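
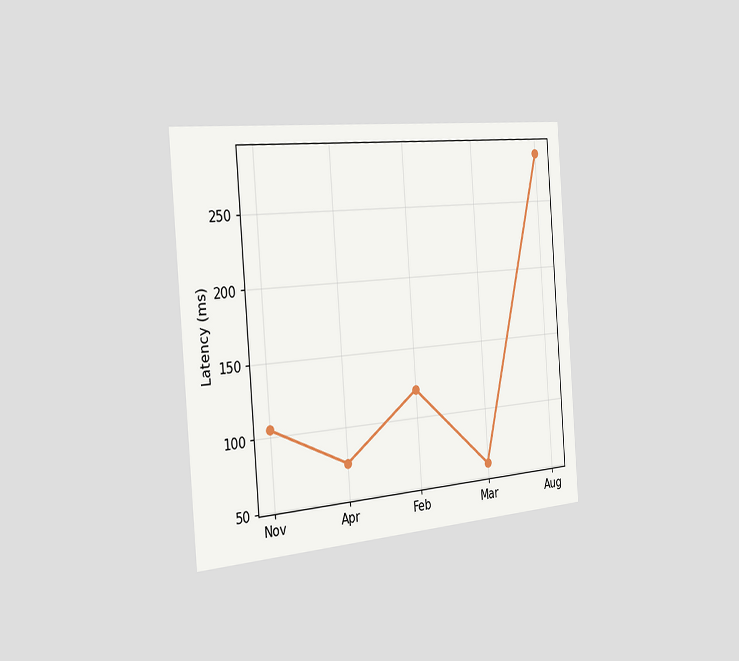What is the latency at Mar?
The chart is tilted about 4° counter-clockwise and viewed slightly from the left. At Mar, the line is at 60ms.

60ms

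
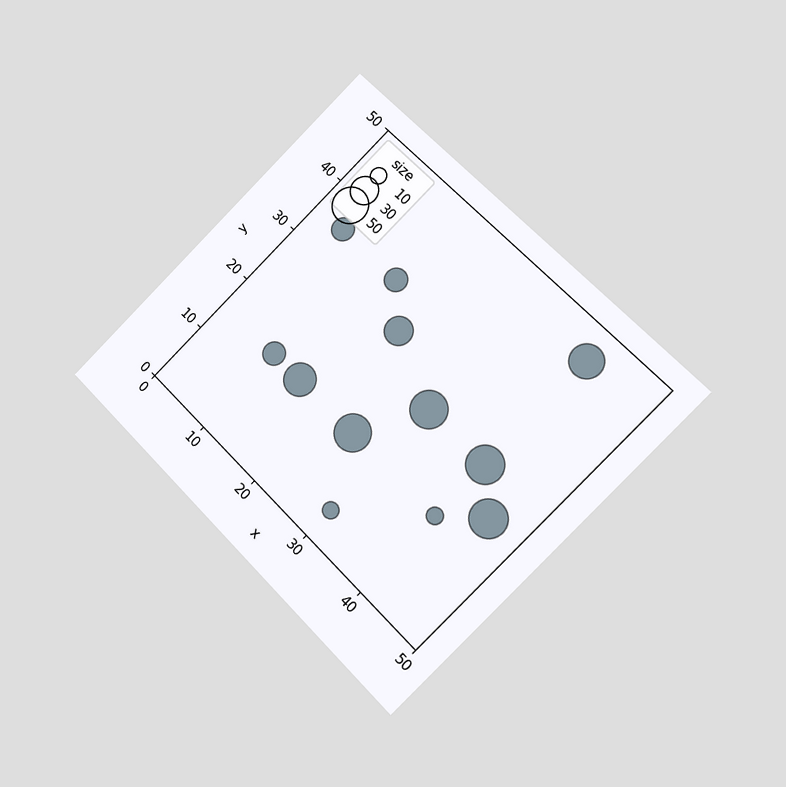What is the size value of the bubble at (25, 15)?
The chart is tilted about 45° clockwise and viewed slightly from the right. Matching the bubble at (25, 15) against the size legend gives 50.

50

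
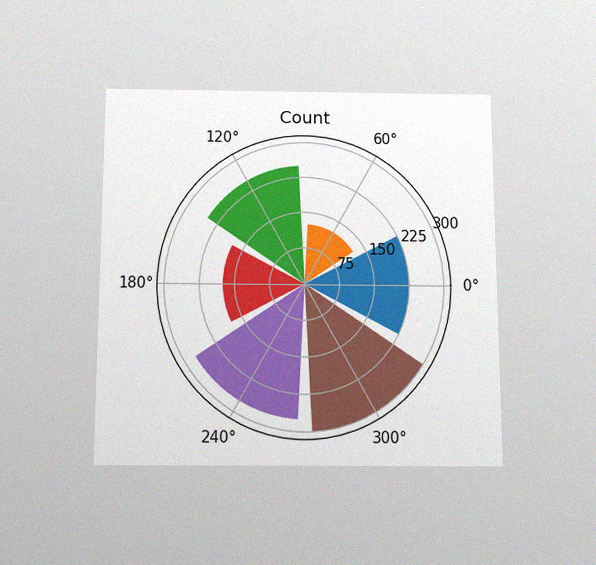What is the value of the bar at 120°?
The chart is viewed slightly from below, with some photo noise. The bar at 120° reaches 250 on the radial axis.

250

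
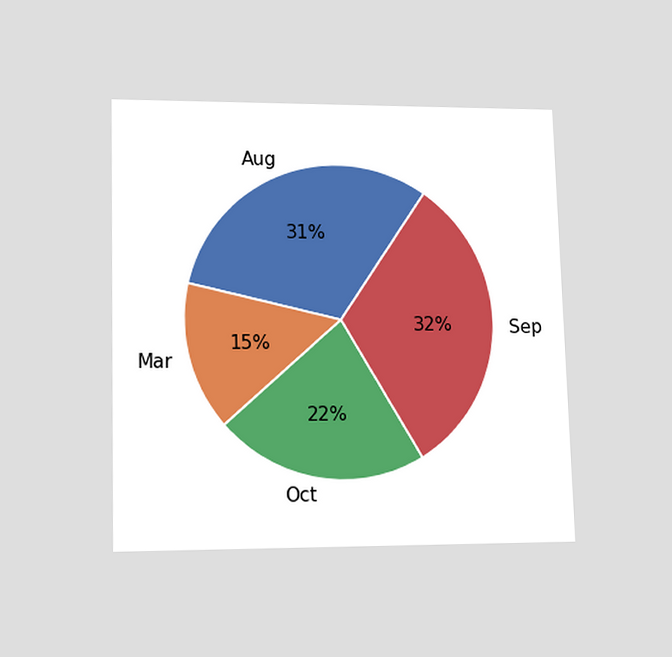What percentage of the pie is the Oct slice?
The chart is viewed at a slight angle. The Oct slice takes up 22% of the pie.

22%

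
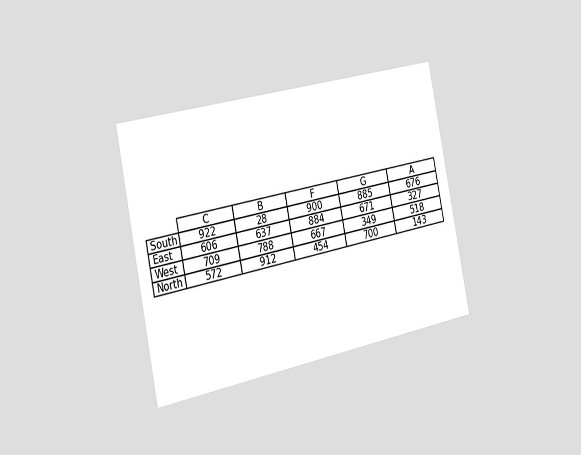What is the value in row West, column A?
The chart is tilted about 12° counter-clockwise and viewed slightly from the left. The (West, A) cell reads 518.

518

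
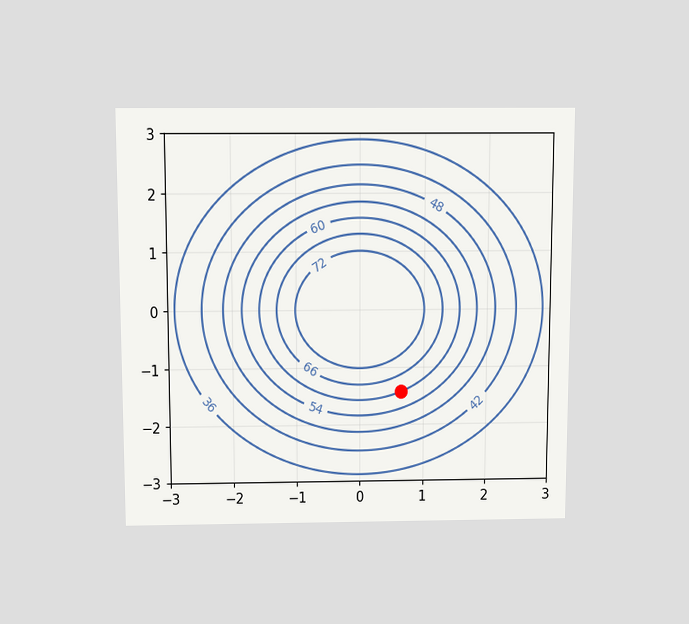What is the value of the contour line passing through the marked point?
The chart is viewed slightly from above. The marked point sits on the contour labelled 60.

60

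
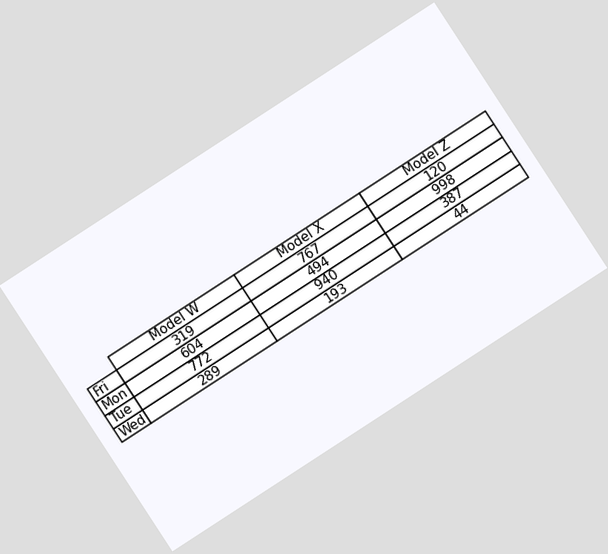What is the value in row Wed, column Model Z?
The chart is tilted about 33° counter-clockwise. The (Wed, Model Z) cell reads 44.

44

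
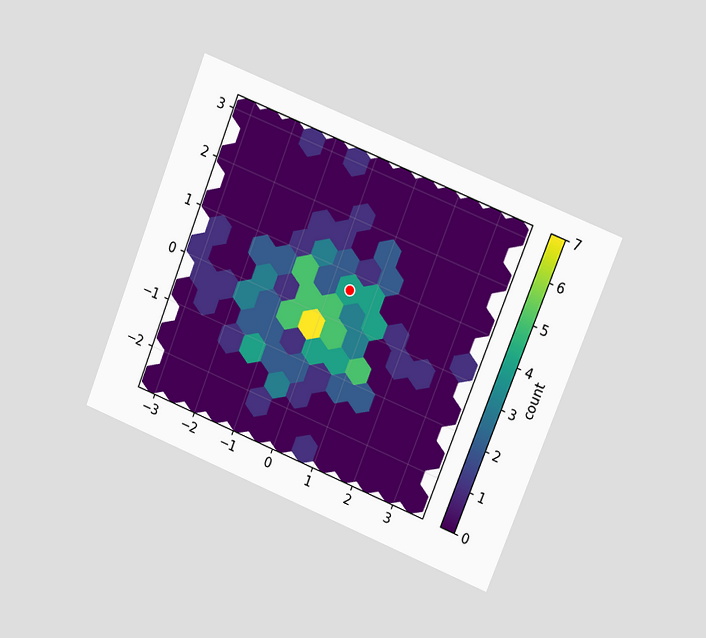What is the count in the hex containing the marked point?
4

The chart is tilted about 22° clockwise and viewed at a slight angle. The marked hex reads 4 on the colorbar.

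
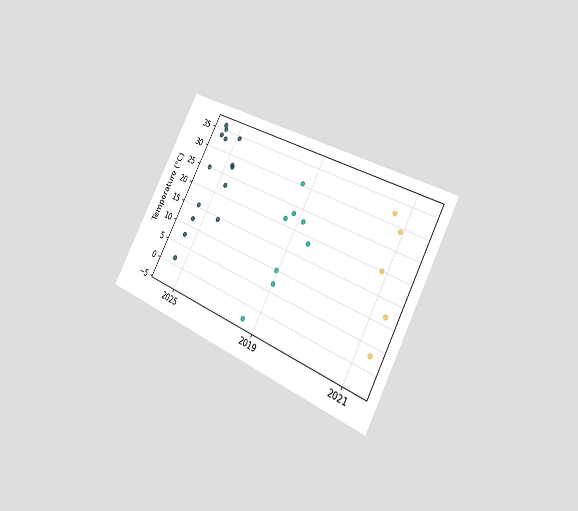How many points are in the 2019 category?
8

The chart is tilted about 28° clockwise and viewed slightly from the right. Counting the markers in the 2019 column gives 8.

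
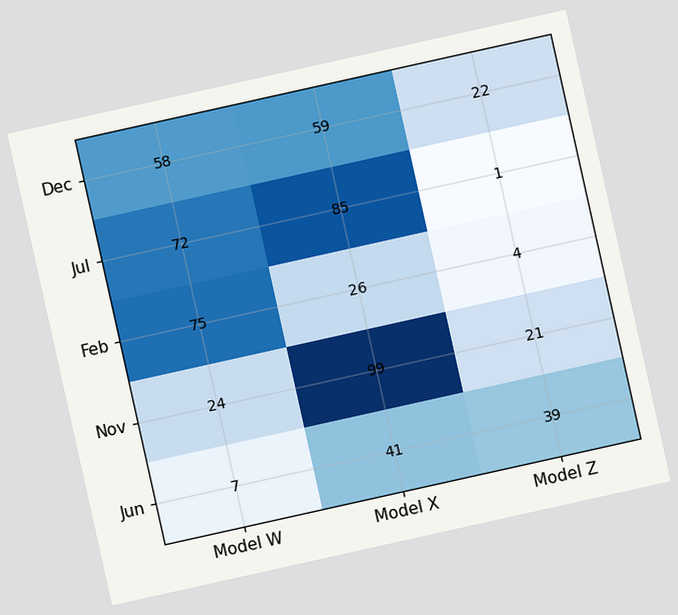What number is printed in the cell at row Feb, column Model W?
75

The chart is tilted about 13° counter-clockwise. The (Feb, Model W) cell reads 75.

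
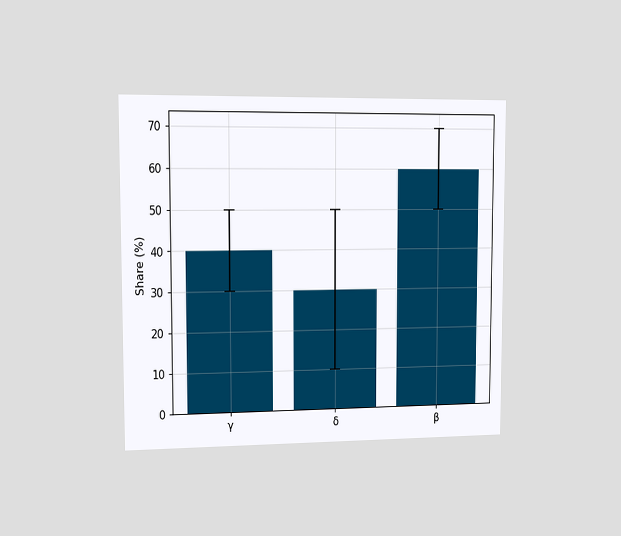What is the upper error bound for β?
The chart is viewed slightly from the left. The β bar's upper whisker reaches 70%.

70%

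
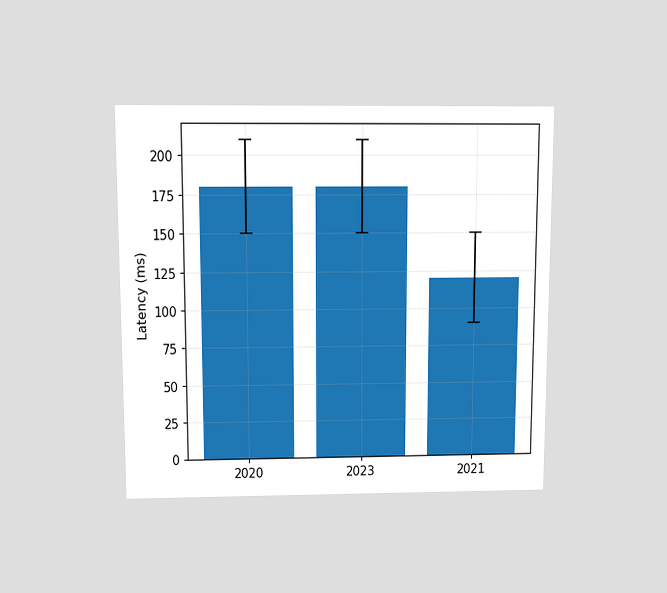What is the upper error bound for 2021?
150ms

The chart is viewed slightly from above. The 2021 bar's upper whisker reaches 150ms.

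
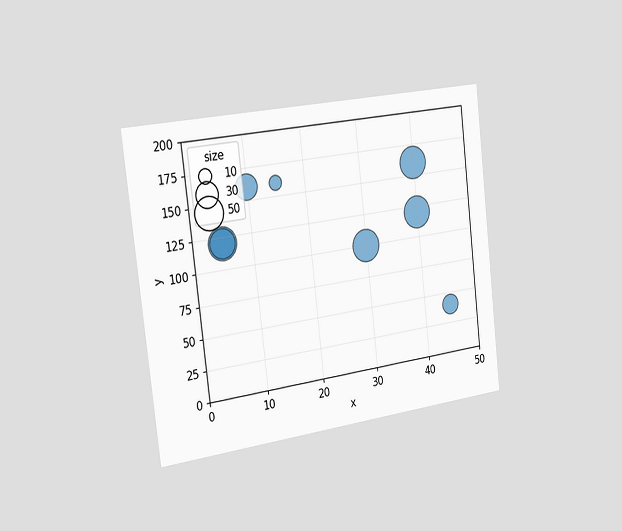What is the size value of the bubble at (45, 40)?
The chart is tilted about 7° counter-clockwise and viewed slightly from the left. Matching the bubble at (45, 40) against the size legend gives 20.

20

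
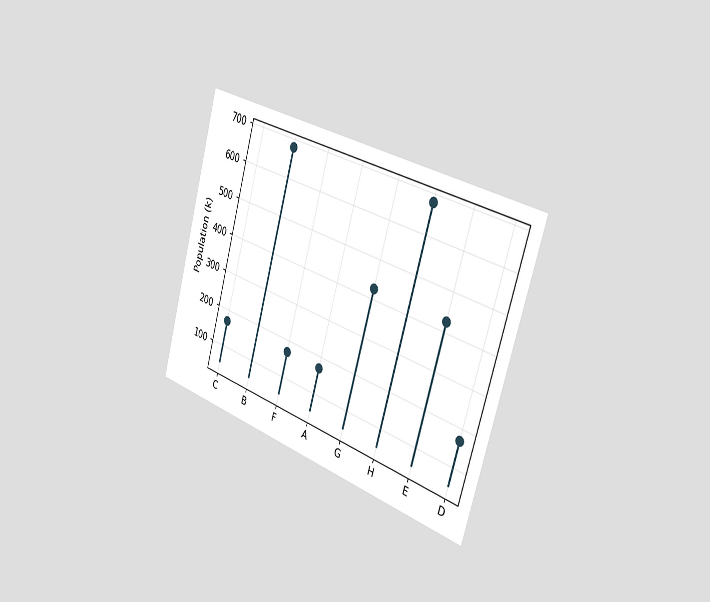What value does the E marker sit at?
The chart is tilted about 16° clockwise and viewed slightly from the right. The E marker sits at 425k.

425k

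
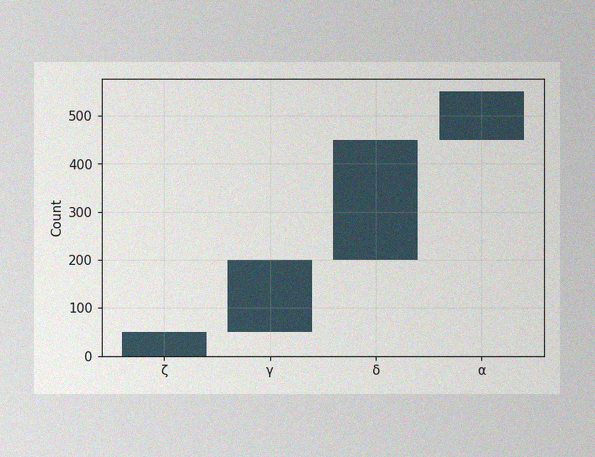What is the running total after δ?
450

The image has some photo noise and uneven lighting. After δ the running total reaches 450.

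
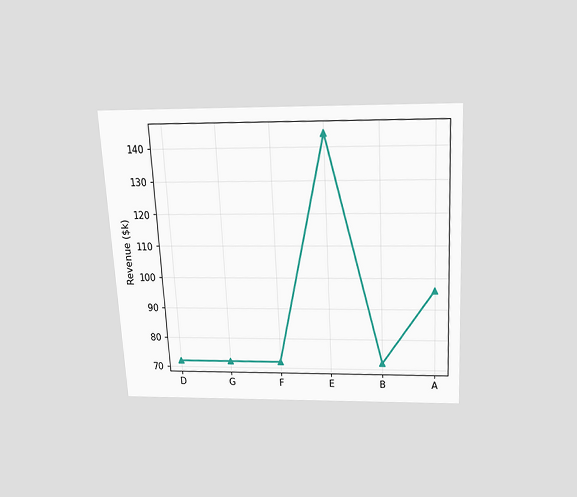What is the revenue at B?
The chart is tilted about 3° counter-clockwise and viewed slightly from above. At B, the line is at $72k.

$72k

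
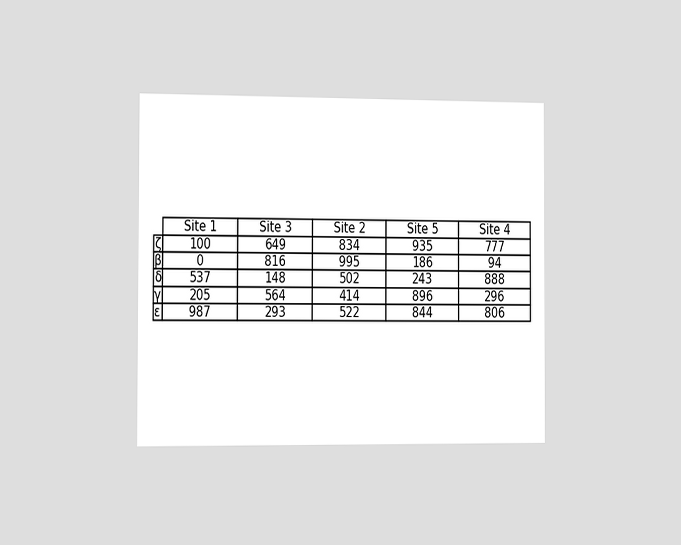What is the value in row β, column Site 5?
The chart is viewed slightly from the left. The (β, Site 5) cell reads 186.

186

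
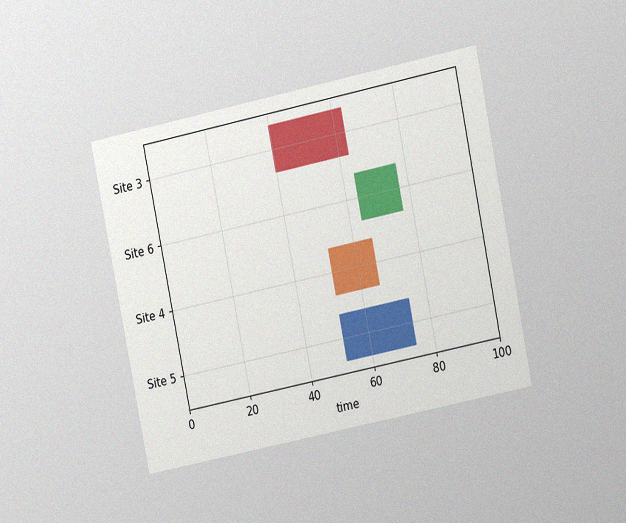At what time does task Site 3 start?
The chart is tilted about 12° counter-clockwise and viewed at a slight angle, with some photo noise. The Site 3 bar begins at t=40.

40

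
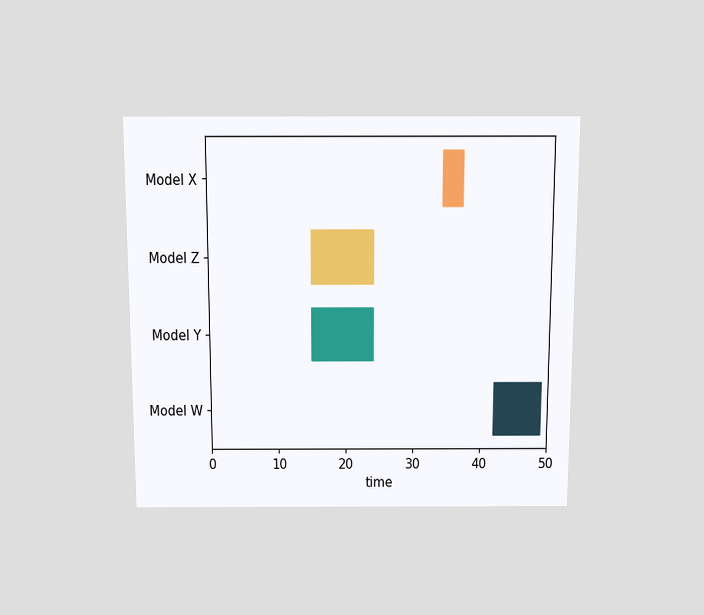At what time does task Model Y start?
The chart is viewed slightly from above. The Model Y bar begins at t=15.

15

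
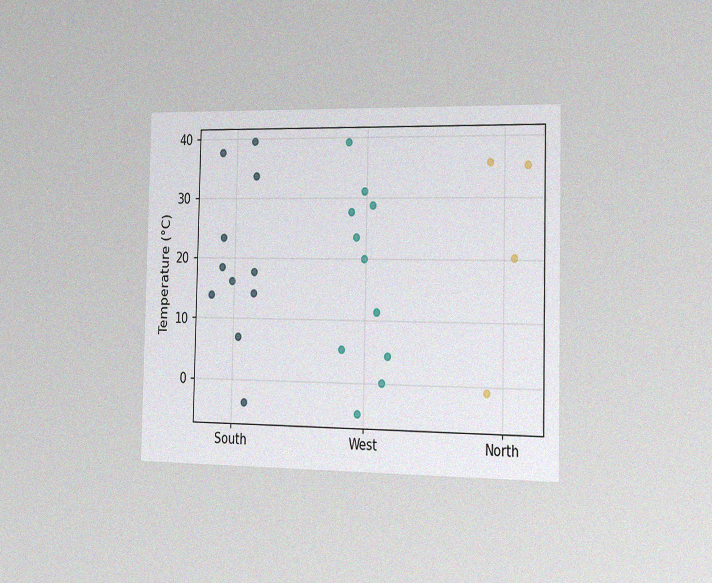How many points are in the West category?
11

The chart is viewed slightly from the right, with some photo noise. Counting the markers in the West column gives 11.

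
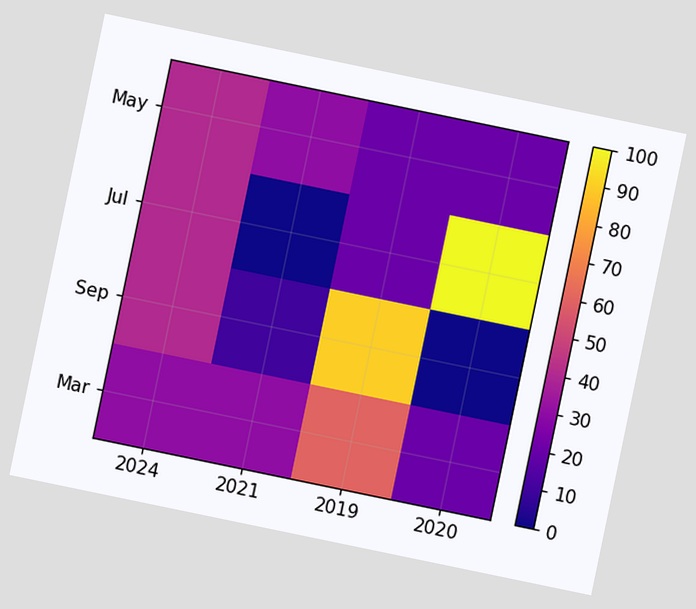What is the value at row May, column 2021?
30

The chart is tilted about 12° clockwise. Matching cell (May, 2021) against the colorbar gives 30.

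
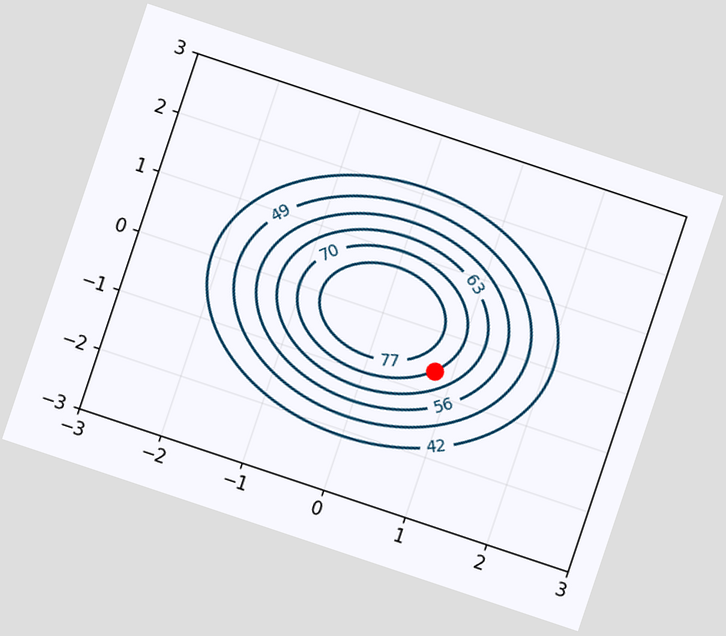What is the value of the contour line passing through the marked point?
70

The chart is tilted about 18° clockwise. The marked point sits on the contour labelled 70.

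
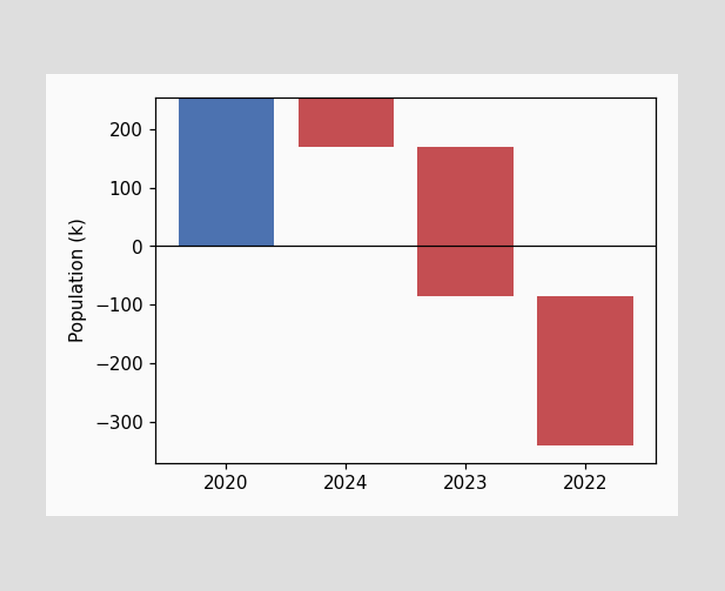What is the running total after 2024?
After 2024 the running total reaches 170k.

170k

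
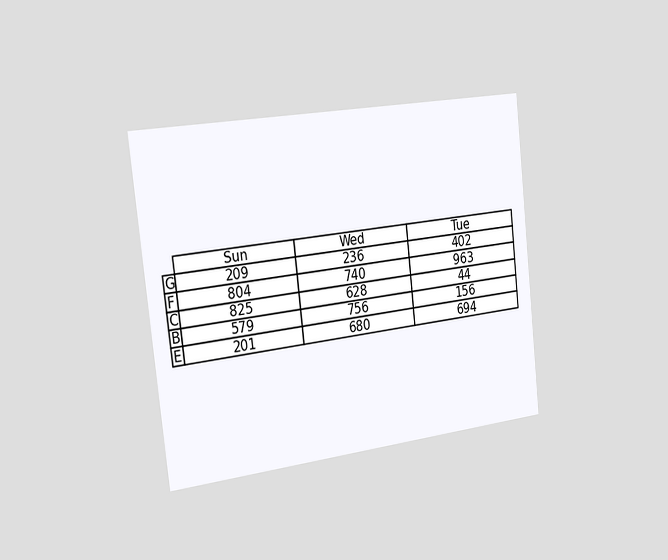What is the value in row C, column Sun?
825

The chart is tilted about 6° counter-clockwise and viewed slightly from the left. The (C, Sun) cell reads 825.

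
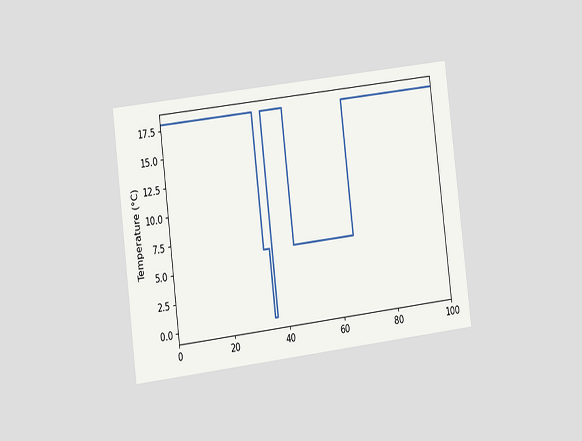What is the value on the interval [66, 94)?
18°C

The chart is tilted about 7° counter-clockwise and viewed slightly from the left. On [66, 94) the step sits at 18°C.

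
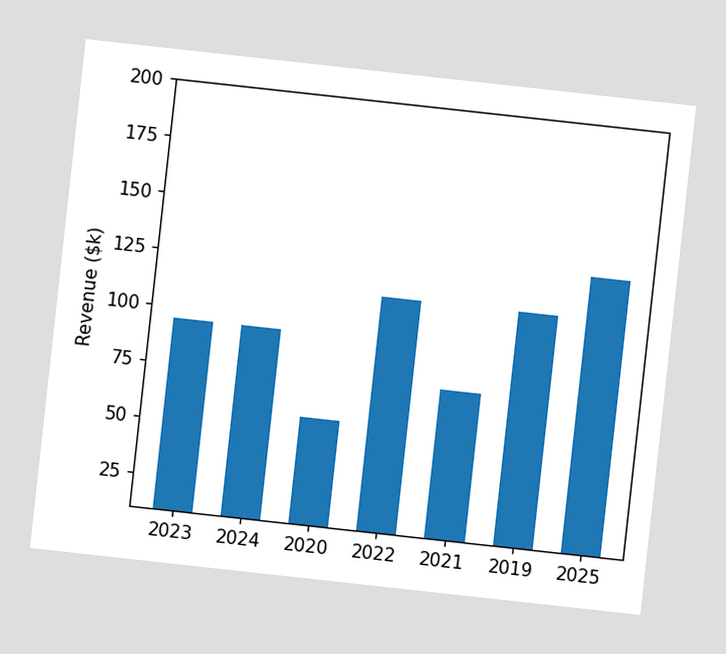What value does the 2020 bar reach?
$57k

The chart is tilted about 6° clockwise. Reading along the chart's y-axis, the 2020 bar reaches $57k.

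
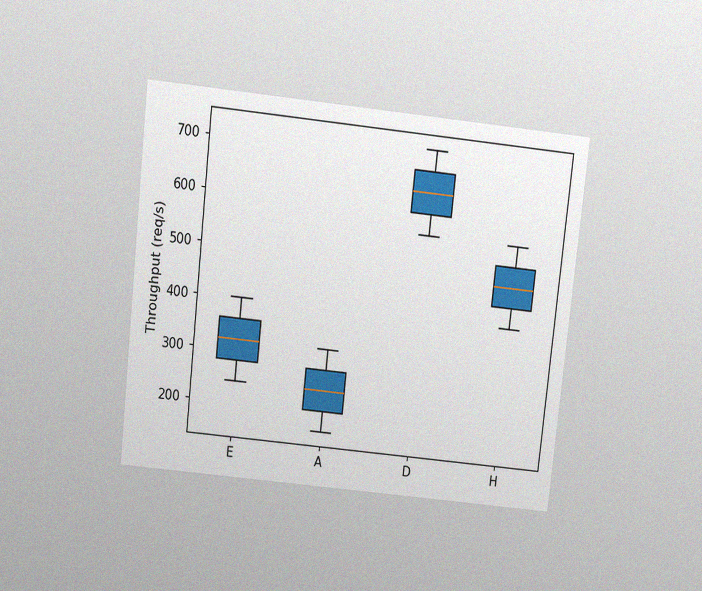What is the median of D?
640req/s

The chart is tilted about 6° clockwise and viewed slightly from above, with some photo noise. The median line in the D box sits at 640req/s.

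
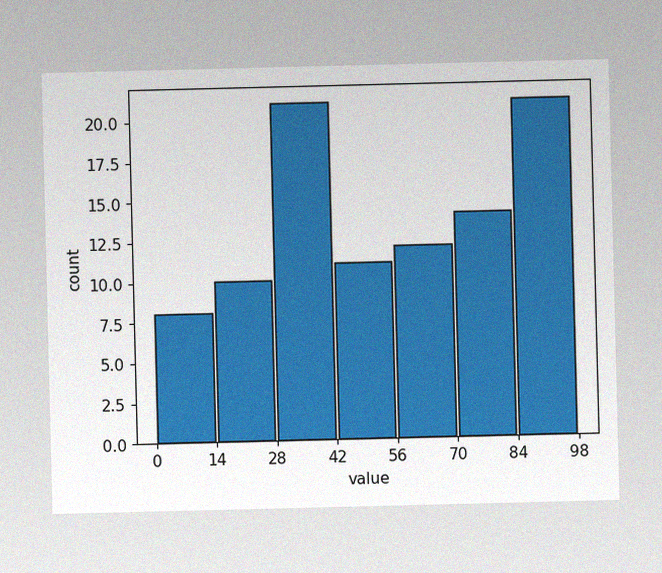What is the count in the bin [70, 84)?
The image has some photo noise and uneven lighting. The [70, 84) bin has height 14.

14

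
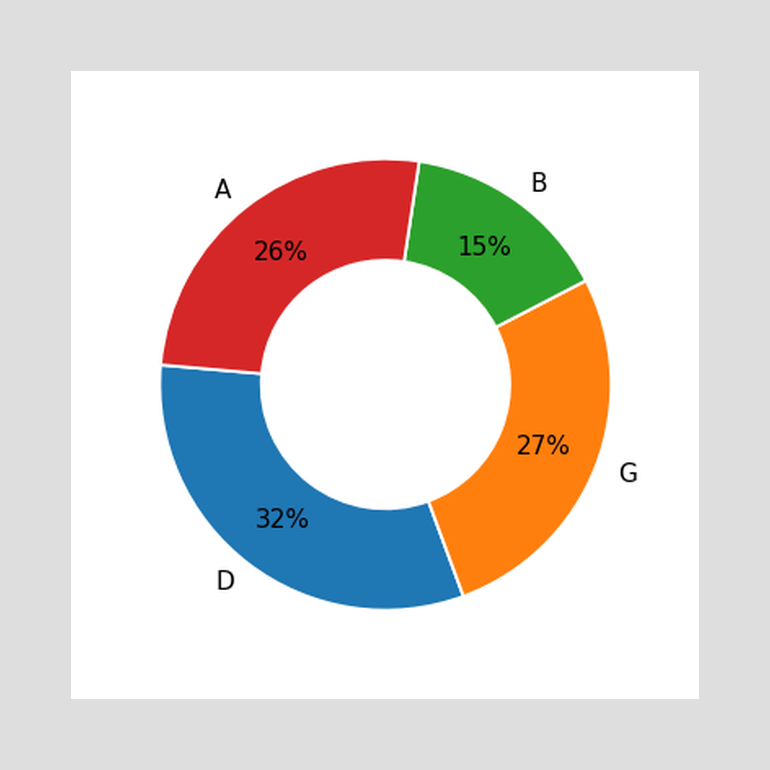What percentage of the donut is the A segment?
26%

The A segment takes up 26% of the ring.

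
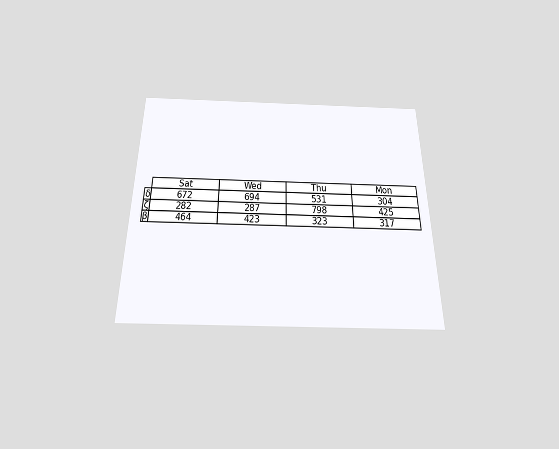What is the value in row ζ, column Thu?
798

The chart is viewed slightly from below. The (ζ, Thu) cell reads 798.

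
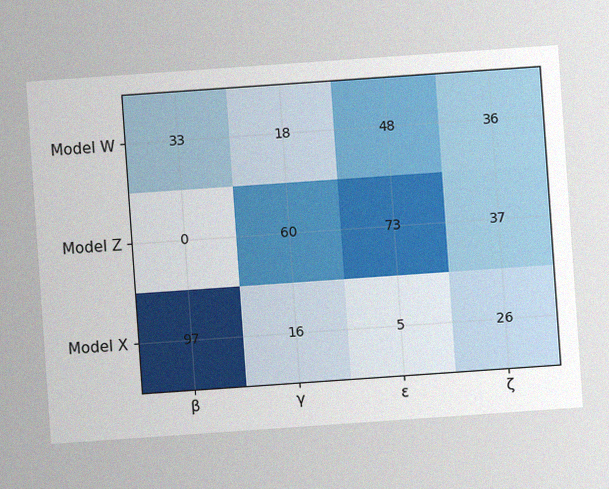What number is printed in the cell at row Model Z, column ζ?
37

The chart is tilted about 4° counter-clockwise, with some photo noise. The (Model Z, ζ) cell reads 37.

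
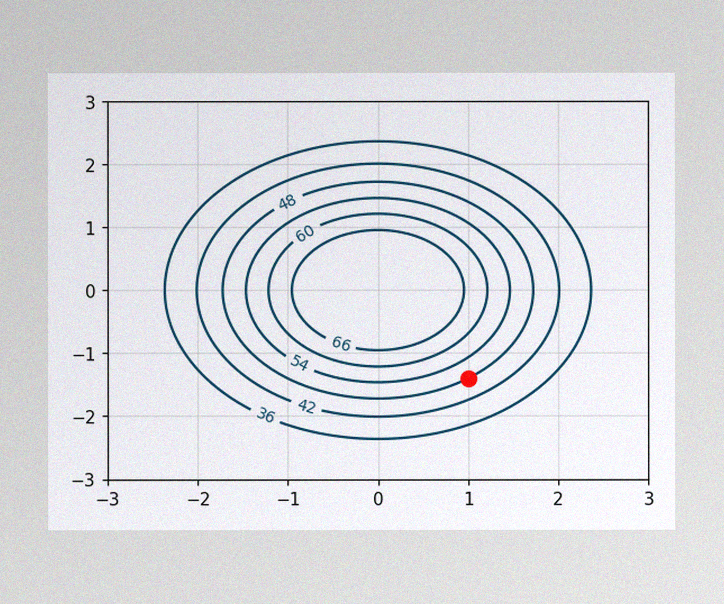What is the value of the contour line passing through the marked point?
48

The image has some photo noise and uneven lighting. The marked point sits on the contour labelled 48.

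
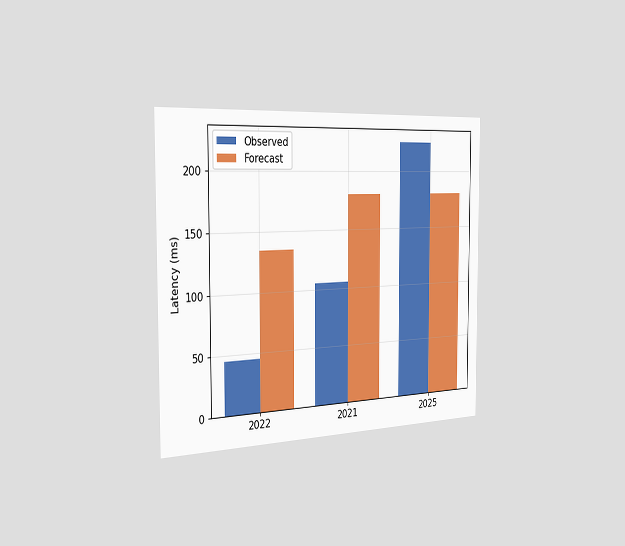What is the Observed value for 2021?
The chart is viewed slightly from the left. The Observed bar at 2021 reaches 105ms on the y-axis.

105ms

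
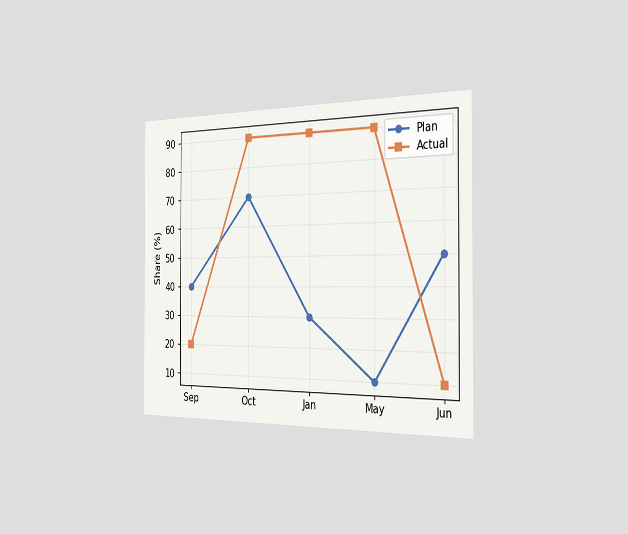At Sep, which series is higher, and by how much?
The chart is viewed slightly from the right. At Sep, Plan sits above the other line by 20%.

Plan, by 20%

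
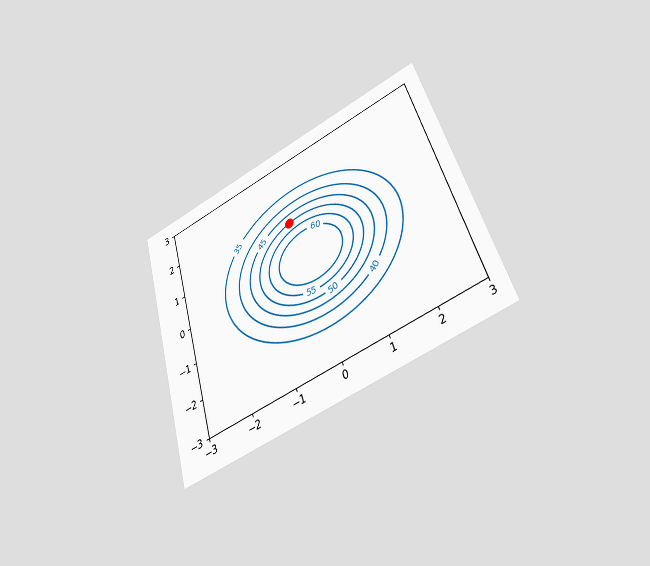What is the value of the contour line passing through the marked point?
The chart is tilted about 17° counter-clockwise and viewed at a slight angle. The marked point sits on the contour labelled 50.

50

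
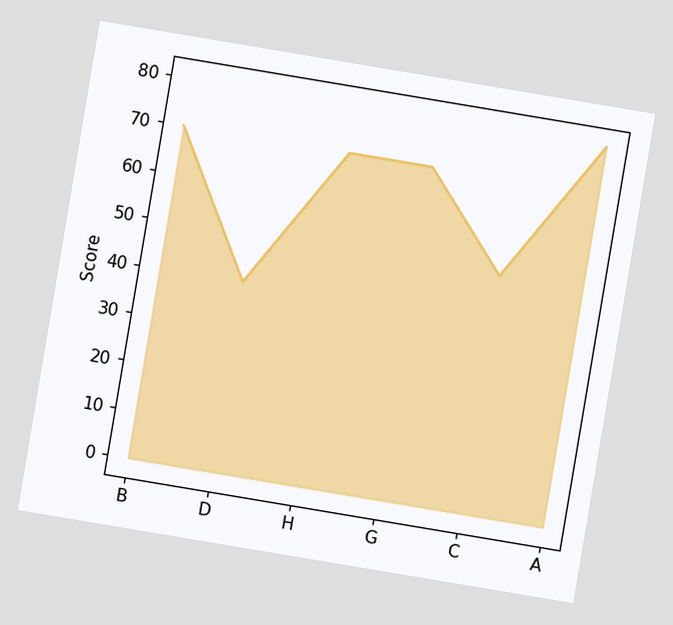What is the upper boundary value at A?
80

The chart is tilted about 10° clockwise. At A the upper boundary is at 80.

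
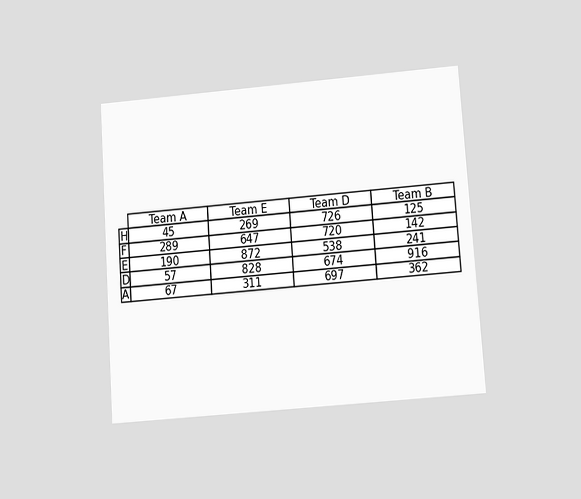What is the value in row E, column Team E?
The chart is tilted about 4° counter-clockwise and viewed slightly from below. The (E, Team E) cell reads 872.

872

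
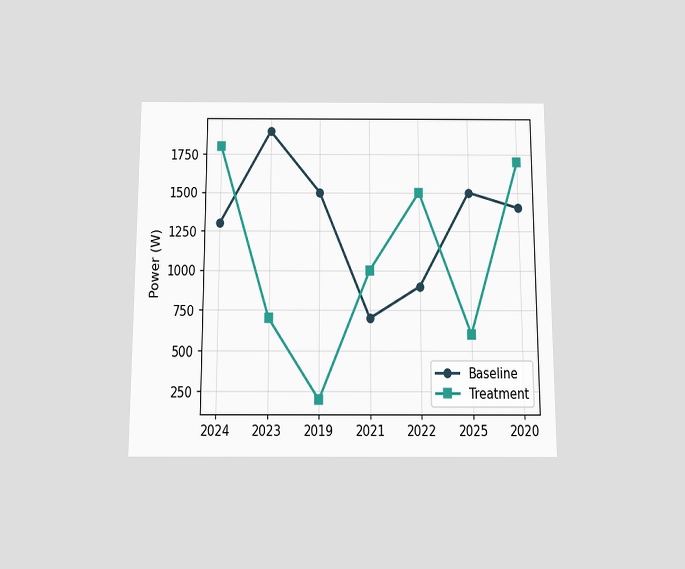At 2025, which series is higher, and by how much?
The chart is viewed slightly from below. At 2025, Baseline sits above the other line by 900W.

Baseline, by 900W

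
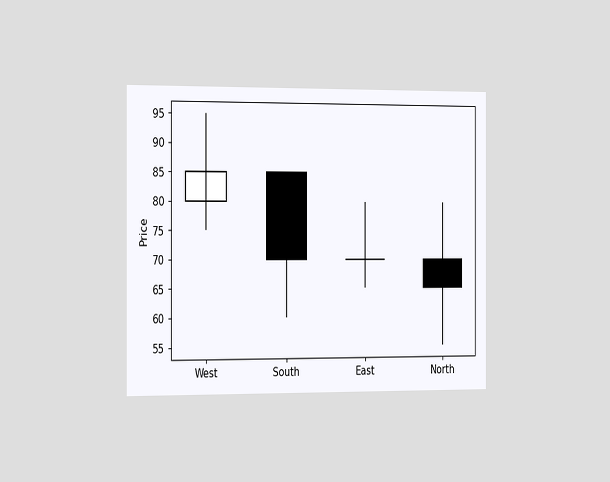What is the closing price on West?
The chart is viewed slightly from the left. The West candle closes at 85.

85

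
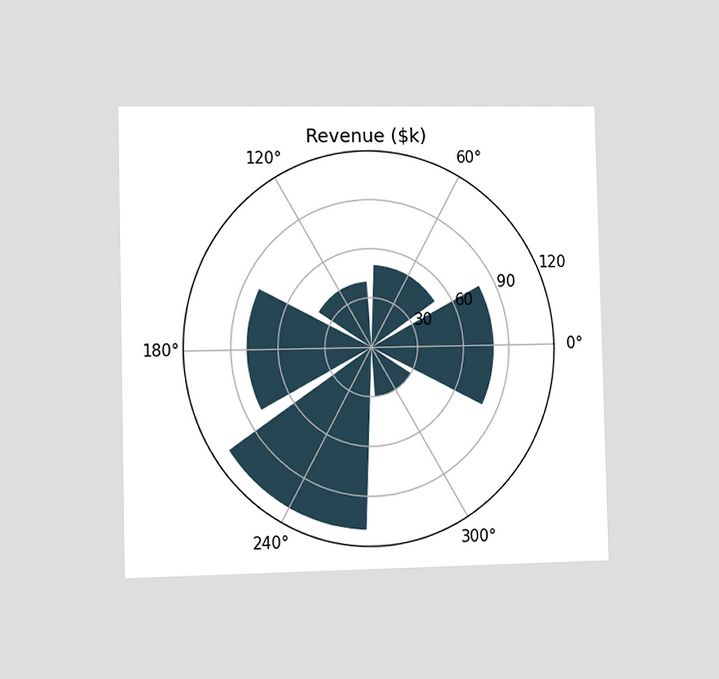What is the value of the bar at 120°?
The chart is viewed slightly from the left. The bar at 120° reaches $40k on the radial axis.

$40k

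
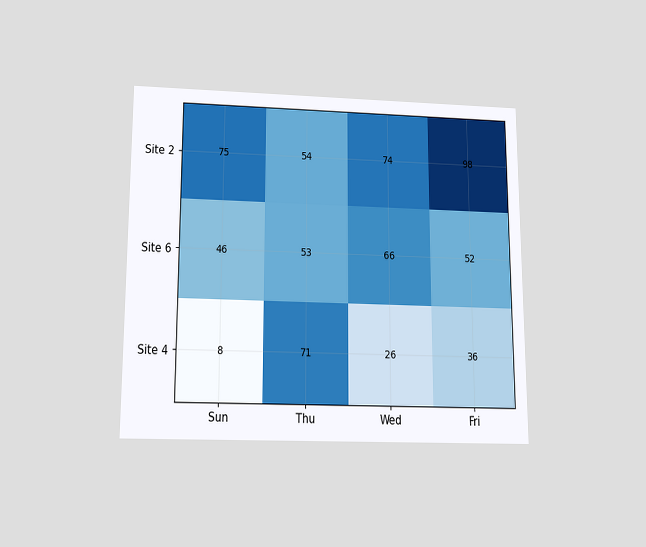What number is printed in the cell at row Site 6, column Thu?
The chart is viewed slightly from below. The (Site 6, Thu) cell reads 53.

53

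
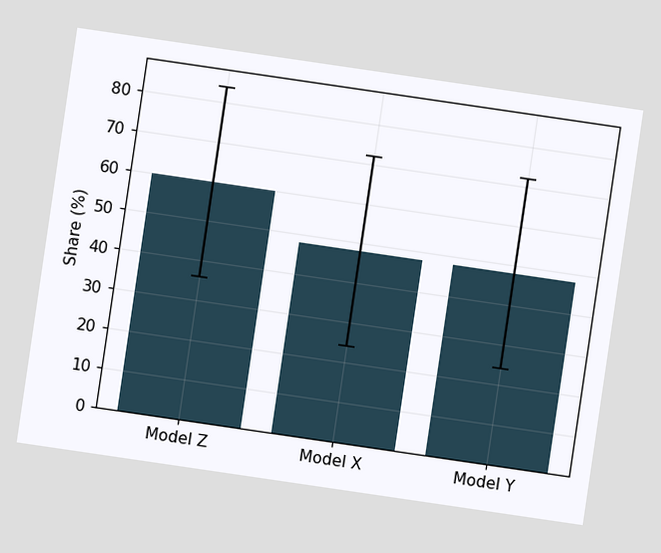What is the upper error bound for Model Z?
84%

The chart is tilted about 8° clockwise. The Model Z bar's upper whisker reaches 84%.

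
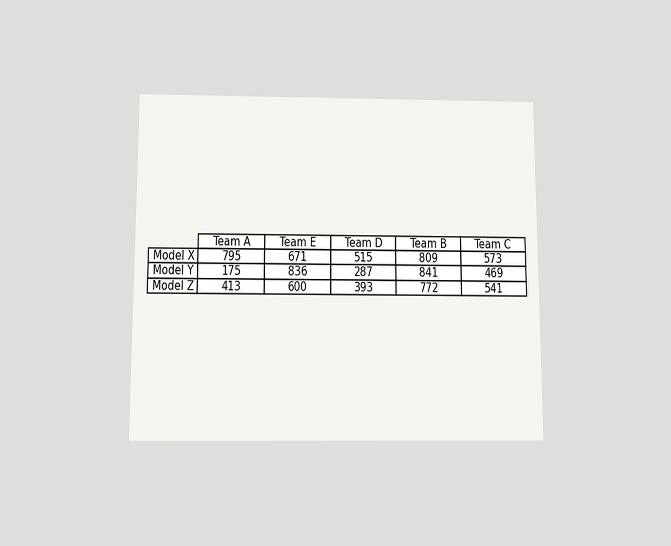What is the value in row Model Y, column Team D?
The chart is viewed slightly from below. The (Model Y, Team D) cell reads 287.

287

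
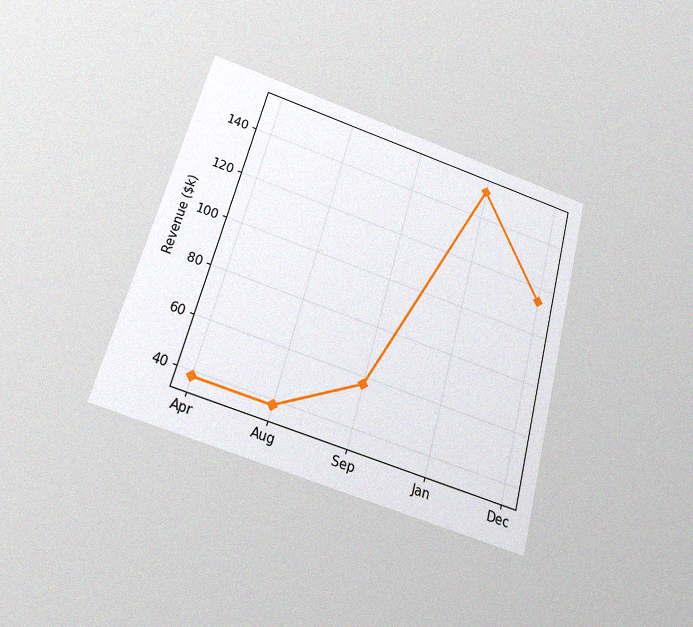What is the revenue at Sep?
The chart is tilted about 15° clockwise and viewed slightly from below, with some photo noise. At Sep, the line is at $57k.

$57k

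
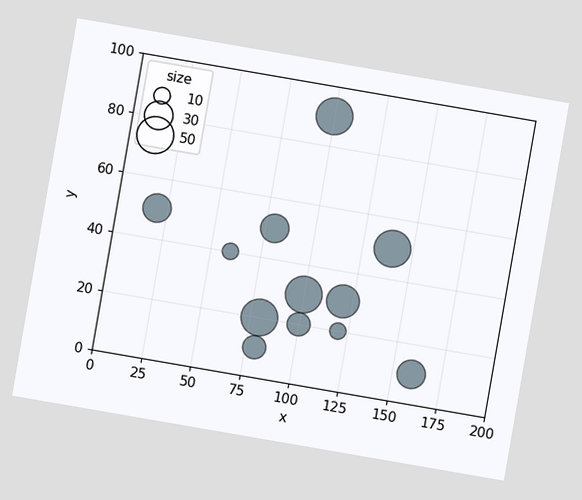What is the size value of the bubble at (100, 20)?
The chart is tilted about 10° clockwise. Matching the bubble at (100, 20) against the size legend gives 20.

20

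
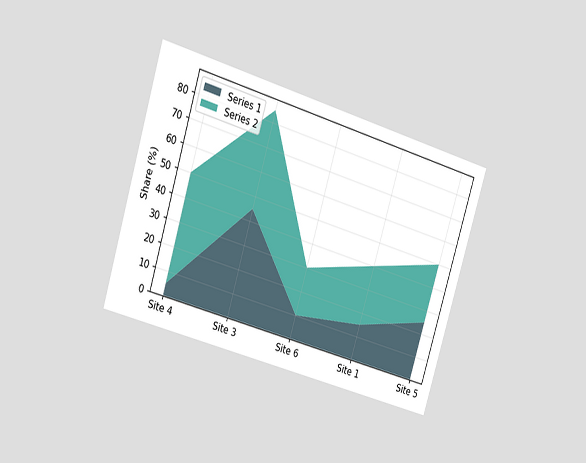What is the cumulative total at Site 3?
The chart is tilted about 17° clockwise and viewed at a slight angle. The stacked total at Site 3 reaches 85%.

85%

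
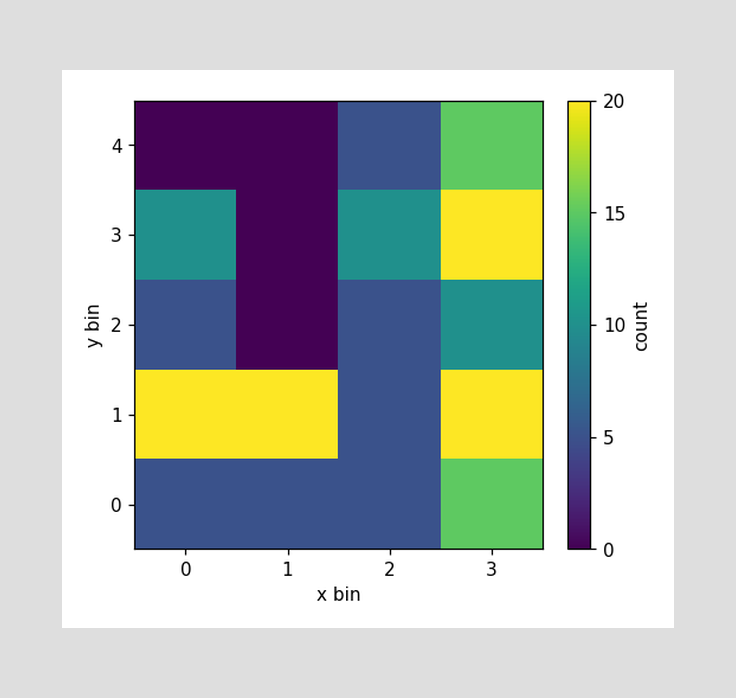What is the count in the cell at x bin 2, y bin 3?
10

Matching the cell (2, 3) against the colorbar gives 10.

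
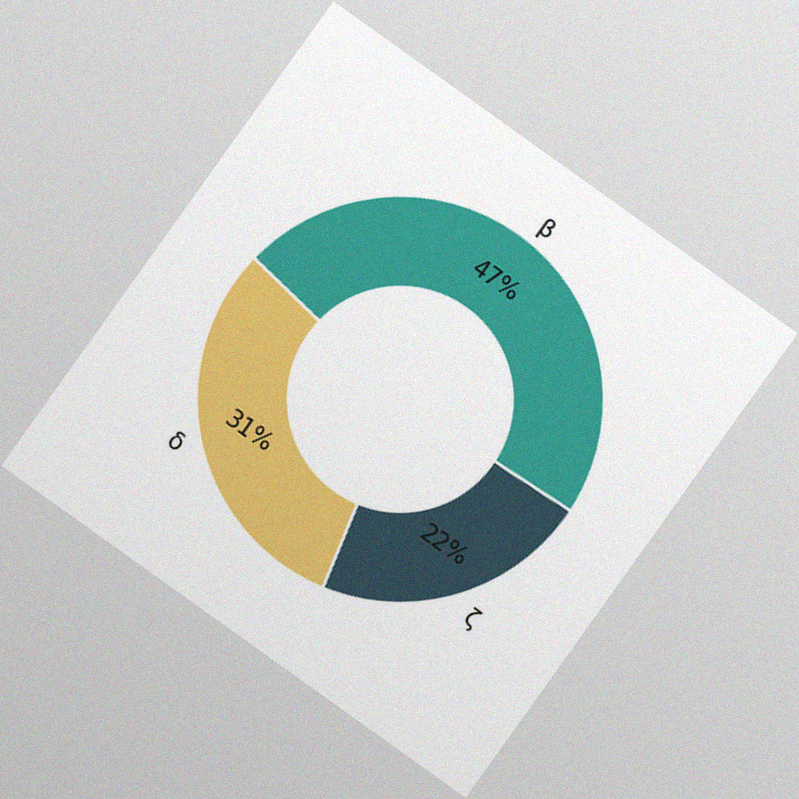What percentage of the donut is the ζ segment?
The chart is tilted about 36° clockwise, with some photo noise. The ζ segment takes up 22% of the ring.

22%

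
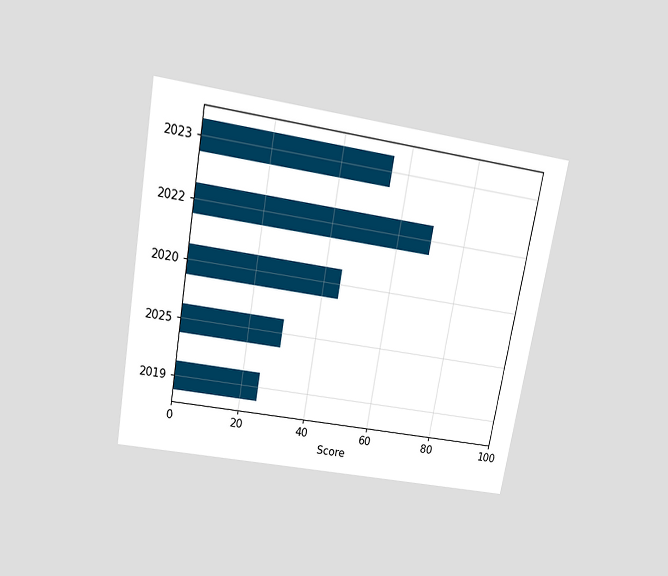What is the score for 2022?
The chart is tilted about 10° clockwise and viewed slightly from above. Reading along the chart's x-axis, the 2022 bar reaches 70.

70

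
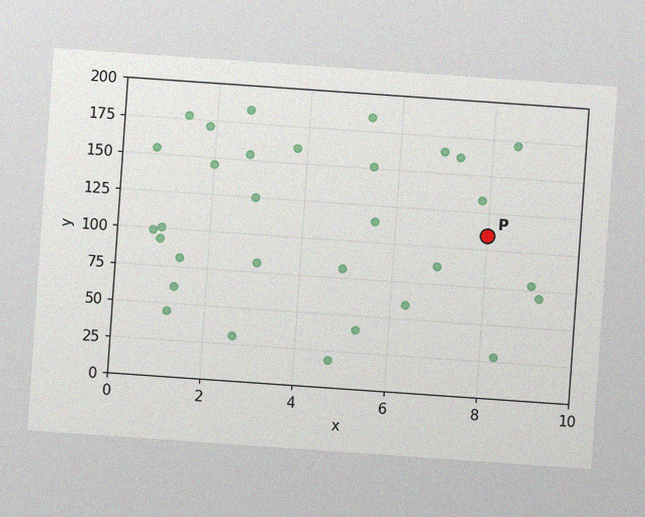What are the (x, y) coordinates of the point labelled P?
The chart is tilted about 4° clockwise, with some photo noise. Following the gridlines from P to each axis, P sits at (8, 110).

(8, 110)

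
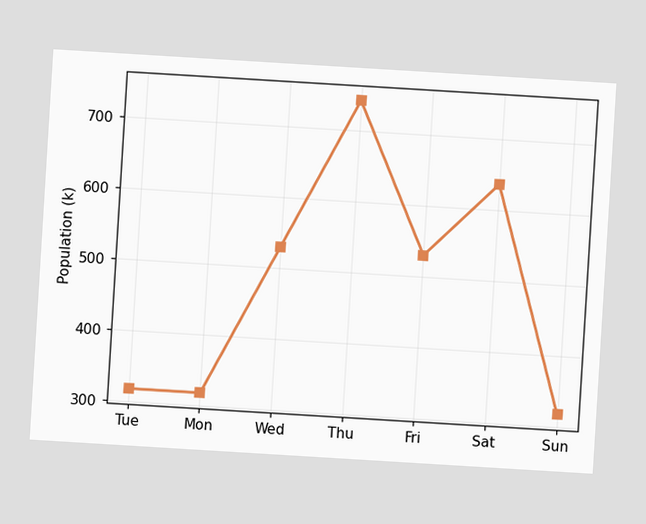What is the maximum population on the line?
742k

The chart is tilted about 3° clockwise. The highest point is at Thu, and reading across to the y-axis gives 742k.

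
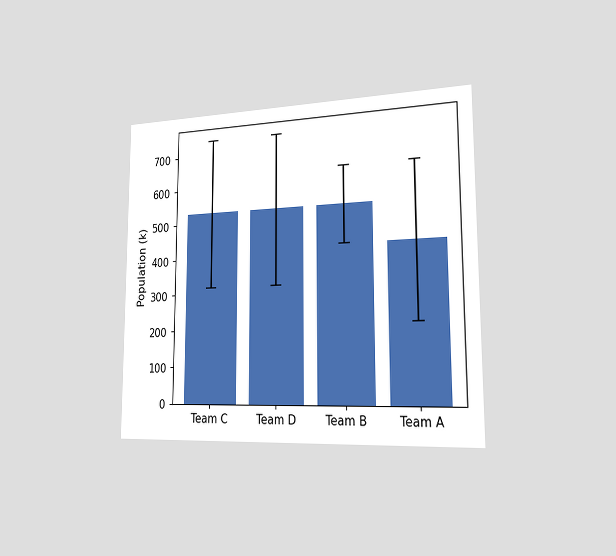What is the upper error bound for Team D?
742k

The chart is viewed slightly from the right. The Team D bar's upper whisker reaches 742k.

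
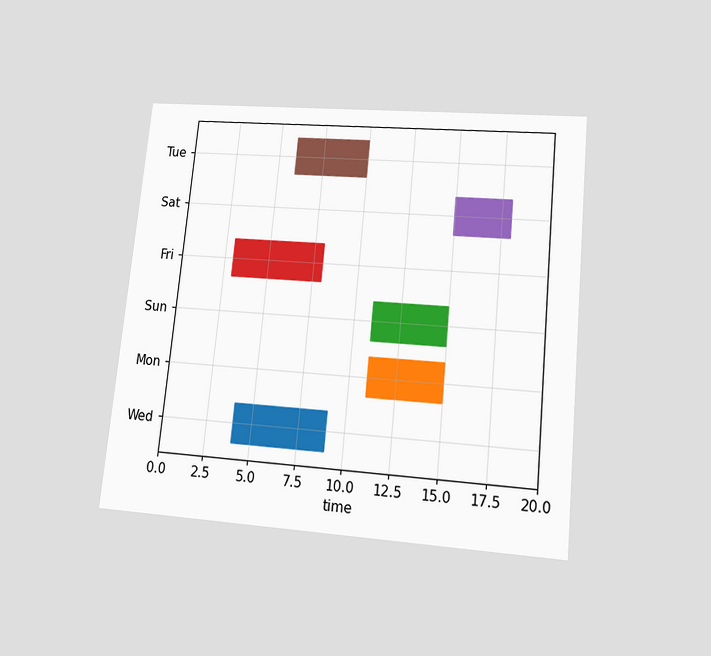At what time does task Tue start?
The chart is tilted about 6° clockwise and viewed at a slight angle. The Tue bar begins at t=6.

6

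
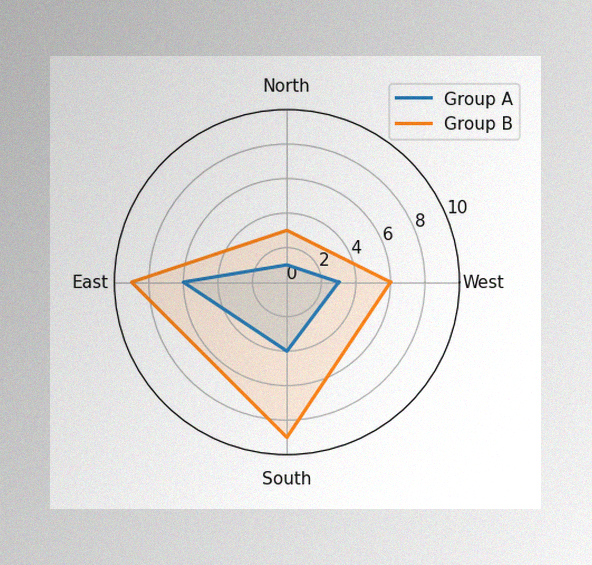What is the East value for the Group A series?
6

The image has some photo noise and uneven lighting. On the East axis, Group A reaches 6.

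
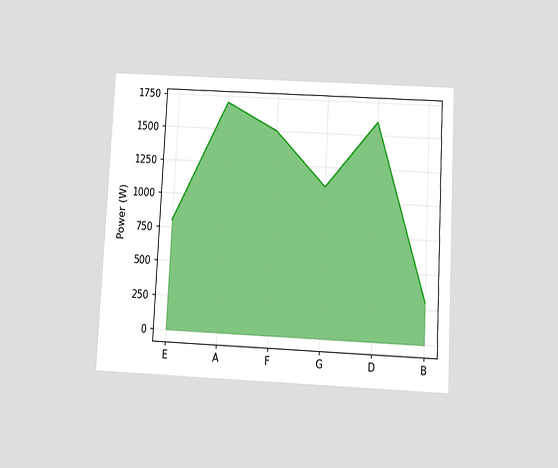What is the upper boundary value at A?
The chart is tilted about 3° clockwise and viewed slightly from below. At A the upper boundary is at 1700W.

1700W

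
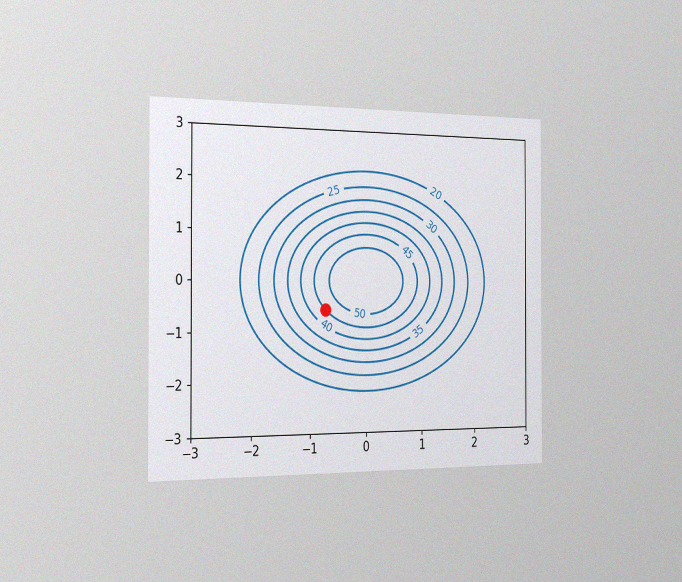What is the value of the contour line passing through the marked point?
45

The chart is viewed slightly from the left, with some photo noise. The marked point sits on the contour labelled 45.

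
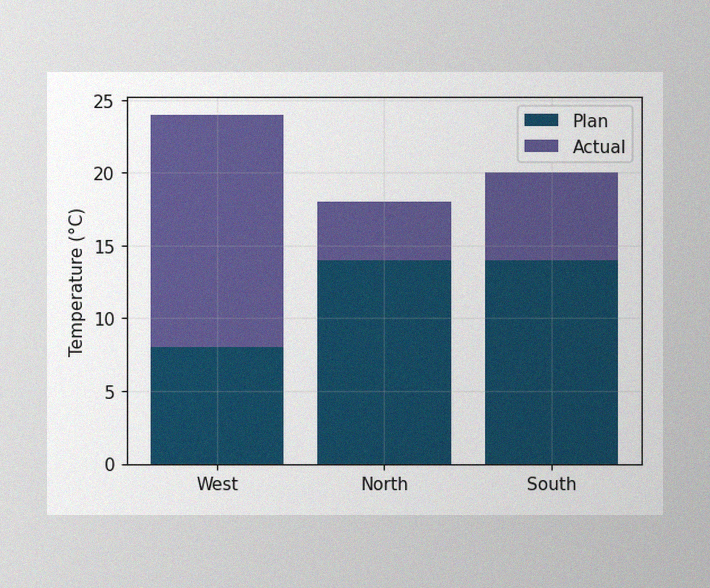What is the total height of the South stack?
The image has some photo noise and uneven lighting. The South stack's top reaches 20°C on the y-axis.

20°C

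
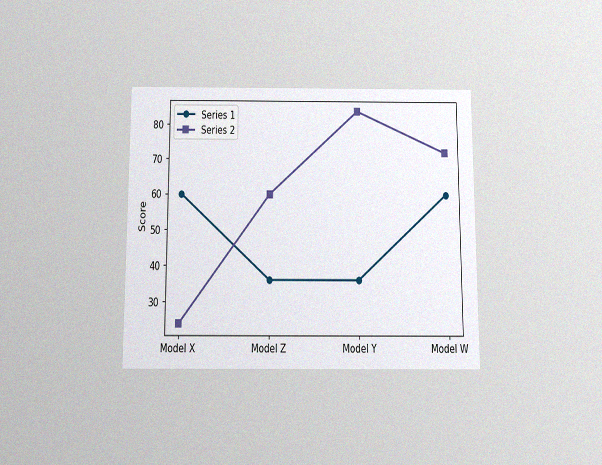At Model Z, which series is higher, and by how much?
The chart is viewed slightly from below, with some photo noise. At Model Z, Series 2 sits above the other line by 24.

Series 2, by 24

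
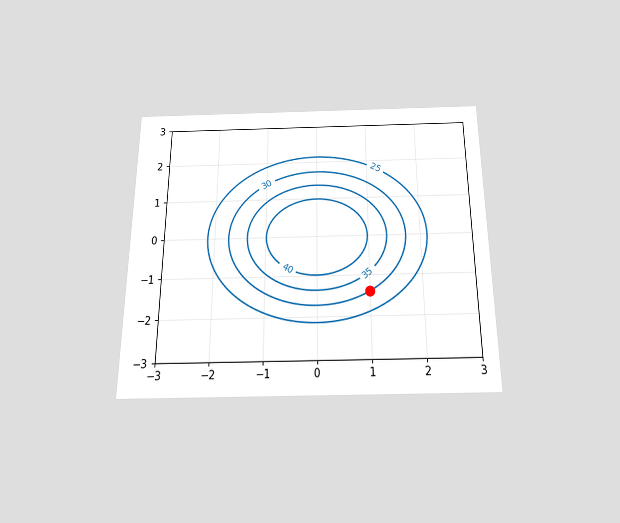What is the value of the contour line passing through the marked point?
The chart is viewed slightly from below. The marked point sits on the contour labelled 30.

30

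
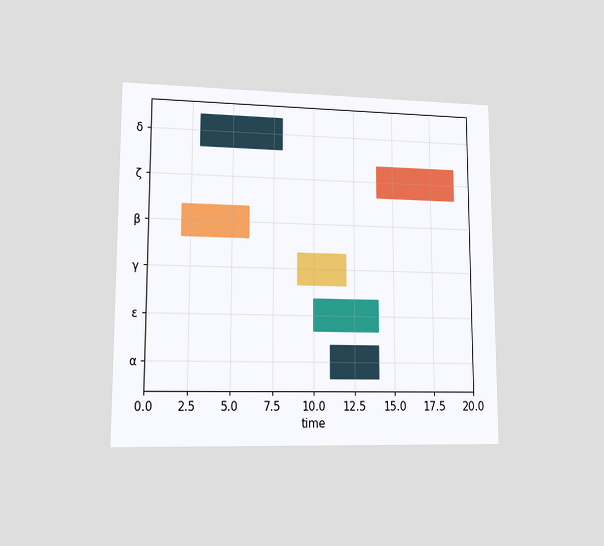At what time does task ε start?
10

The chart is viewed at a slight angle. The ε bar begins at t=10.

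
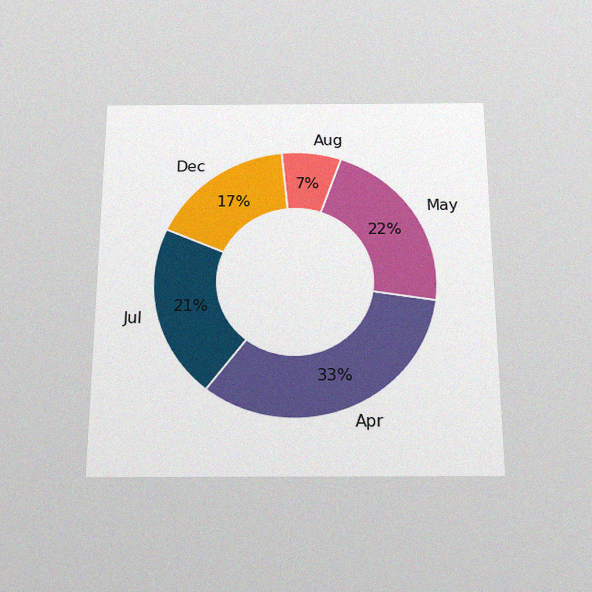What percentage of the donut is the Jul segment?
The chart is viewed slightly from below, with some photo noise. The Jul segment takes up 21% of the ring.

21%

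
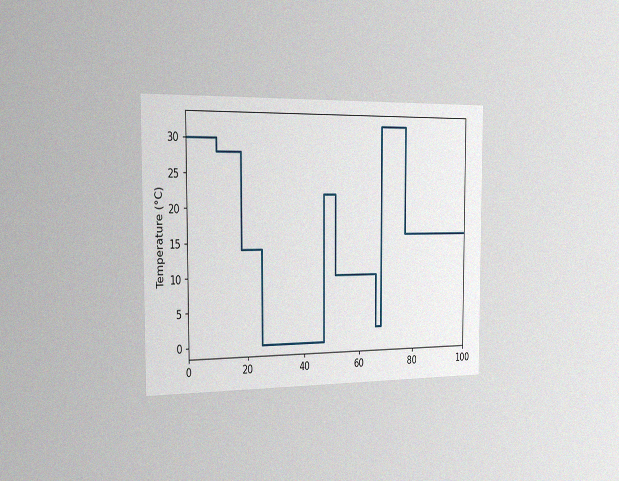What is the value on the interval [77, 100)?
16°C

The chart is viewed slightly from the left, with some photo noise. On [77, 100) the step sits at 16°C.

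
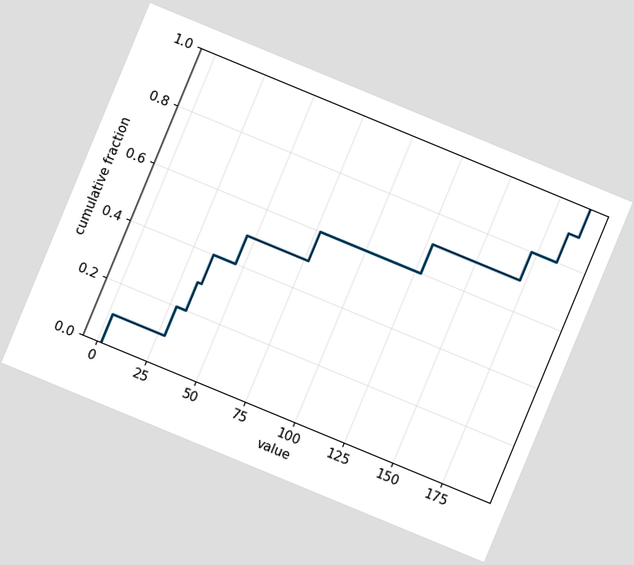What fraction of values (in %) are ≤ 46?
The chart is tilted about 22° clockwise. At x=46 the ECDF step is at 50%.

50%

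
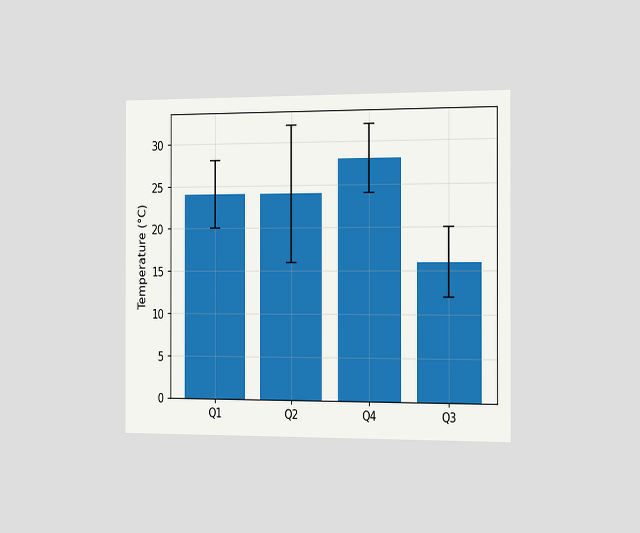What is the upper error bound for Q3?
The chart is viewed slightly from the right. The Q3 bar's upper whisker reaches 20°C.

20°C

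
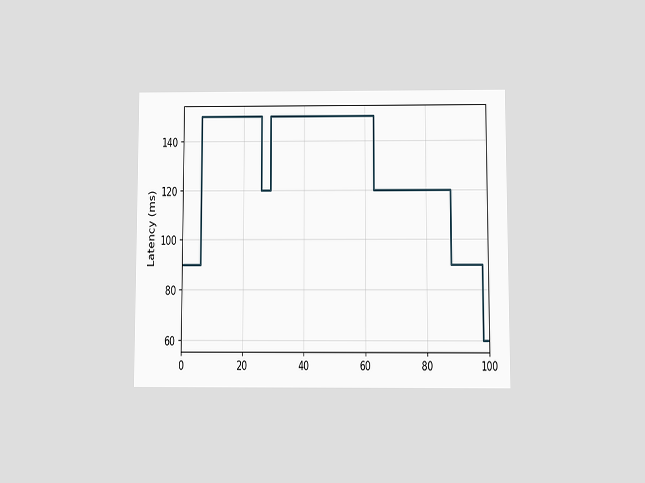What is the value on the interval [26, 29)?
120ms

The chart is viewed at a slight angle. On [26, 29) the step sits at 120ms.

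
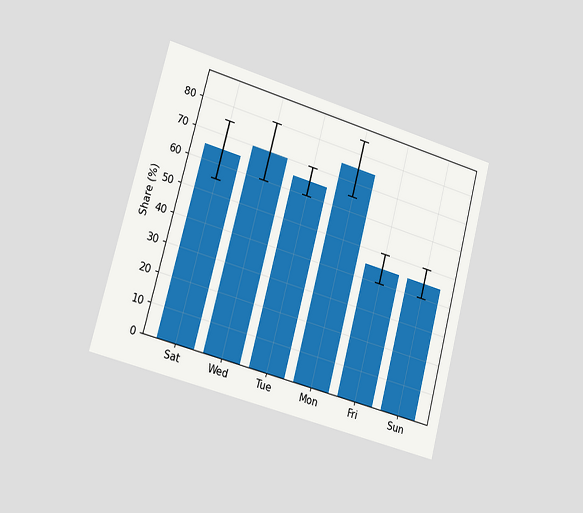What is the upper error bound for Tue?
The chart is tilted about 15° clockwise and viewed slightly from the left. The Tue bar's upper whisker reaches 70%.

70%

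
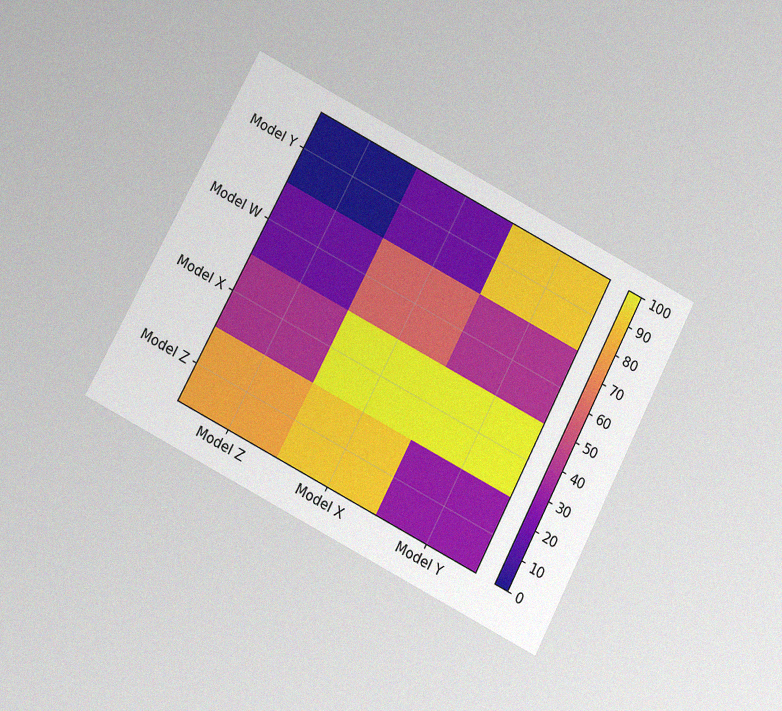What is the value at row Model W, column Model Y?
The chart is tilted about 28° clockwise and viewed at a slight angle, with some photo noise. Matching cell (Model W, Model Y) against the colorbar gives 40.

40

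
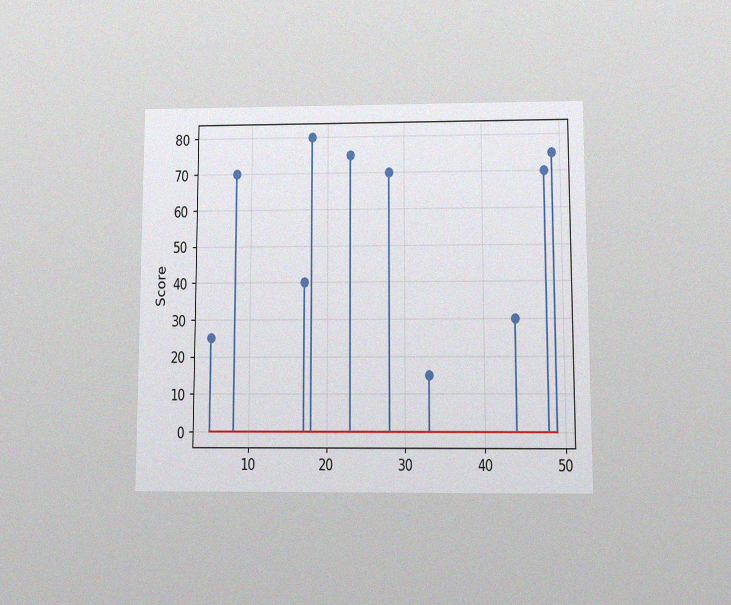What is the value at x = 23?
The chart is viewed at a slight angle, with some photo noise. The stem at x=23 reaches 75.

75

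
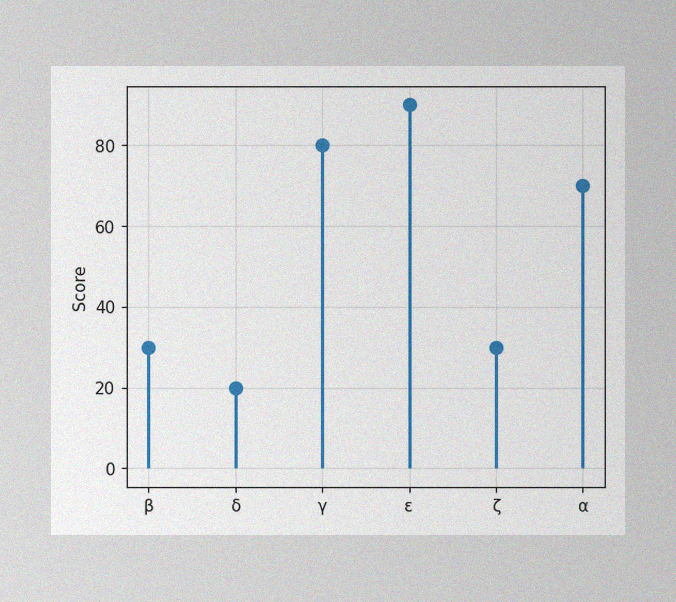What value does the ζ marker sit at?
30

The image has some photo noise and uneven lighting. The ζ marker sits at 30.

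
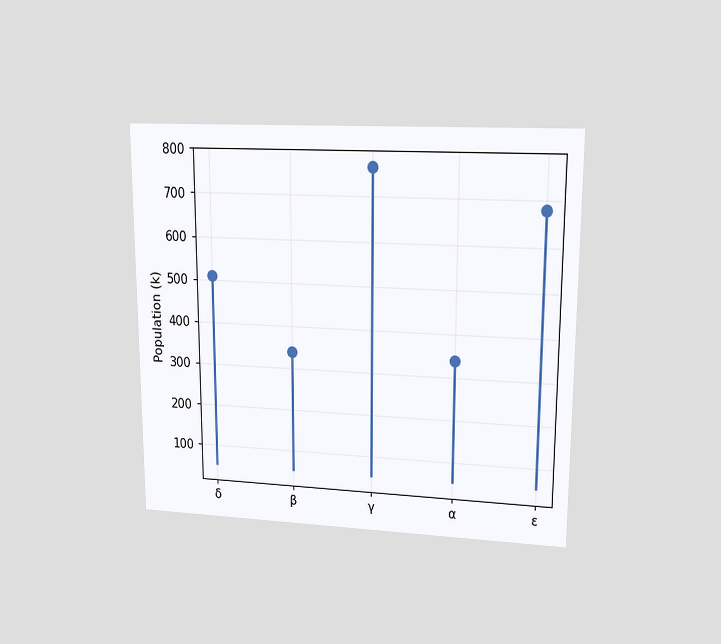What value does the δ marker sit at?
510k

The chart is viewed at a slight angle. The δ marker sits at 510k.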